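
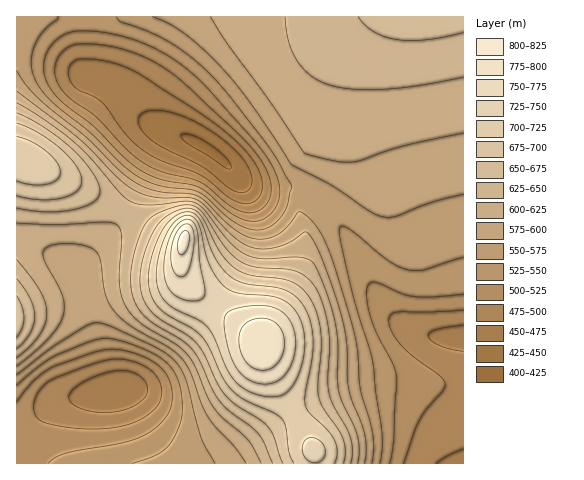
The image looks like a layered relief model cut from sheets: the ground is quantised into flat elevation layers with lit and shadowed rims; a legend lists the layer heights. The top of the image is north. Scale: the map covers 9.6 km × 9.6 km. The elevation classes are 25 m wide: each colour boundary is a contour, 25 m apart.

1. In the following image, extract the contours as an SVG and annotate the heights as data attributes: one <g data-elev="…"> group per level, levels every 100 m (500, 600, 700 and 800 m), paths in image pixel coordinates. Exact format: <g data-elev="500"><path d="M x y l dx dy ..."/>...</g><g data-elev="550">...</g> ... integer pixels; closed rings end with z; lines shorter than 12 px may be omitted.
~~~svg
<g data-elev="500"><path d="M404 463l15-42 8-13 16-17 2-7-5-8-27-19-14-14-9-15-1-7 1-5 2-3 6-1 65-2"/><path d="M78 428l-32-5-6-3-4-4-2-9 1-9 6-9 8-8 42-17 25-5 11 1 13 4 11 6 6 7 4 11 0 11-5 8-11 10-13 6-15 4-19 2z"/><path d="M246 213l-16-7-30-24-42-12-13-6-13-10-35-36-26-18-10-11-5-9-1-10 1-9 5-8 8-6 9-3 19 0 20 4 17 5 18 8 16 9 14 11 63 60 13 14 8 14 5 17-2 14-4 6-5 4-7 2z"/></g><g data-elev="600"><path d="M364 463l2-11-1-13-3-14-10-23-3-13-2-45-4-23-21-62-7-15-7-11-3-1-15 10-17 6-14 1-13-4-15-10-25-29-9-6-9-3-35 0-12-3-11-6-14-12-38-38-61-47"/><path d="M17 366l17-13 15-16 10-12 5-11 0-8-1-9-19-37-1-5 1-5 6-4 12-2 15 0 13 3 6 4 3 6 6 35 8 17 16 16 39 22 14 11 8 14 12 32 6 13 27 30 11 16"/><path d="M210 17l16 25 41 55 35 54 4 3 30 7 18 1 49-16 60-13"/></g><g data-elev="700"><path d="M334 463l3-11-3-13-7-10-18-17-4-8 0-11 7-32 1-19-2-20-7-16-9-10-10-6-11-3-29-3-14-7-9-8-7-11-12-33-5-8-8-5-10 1-8 5-7 7-6 11-5 14-6 27 1 11 3 10 5 7 7 7 29 17 9 8 7 11 14 30 11 14 11 8 28 13 9 6 4 8 3 26 5 10"/><path d="M17 181l15 4 15-1 10-4 2-4 1-4-4-11-10-10-15-10-14-5"/></g><g data-elev="800"><path d="M181 255l5-4 3-8 0-8-3-5-5 4-3 8 0 8z"/></g>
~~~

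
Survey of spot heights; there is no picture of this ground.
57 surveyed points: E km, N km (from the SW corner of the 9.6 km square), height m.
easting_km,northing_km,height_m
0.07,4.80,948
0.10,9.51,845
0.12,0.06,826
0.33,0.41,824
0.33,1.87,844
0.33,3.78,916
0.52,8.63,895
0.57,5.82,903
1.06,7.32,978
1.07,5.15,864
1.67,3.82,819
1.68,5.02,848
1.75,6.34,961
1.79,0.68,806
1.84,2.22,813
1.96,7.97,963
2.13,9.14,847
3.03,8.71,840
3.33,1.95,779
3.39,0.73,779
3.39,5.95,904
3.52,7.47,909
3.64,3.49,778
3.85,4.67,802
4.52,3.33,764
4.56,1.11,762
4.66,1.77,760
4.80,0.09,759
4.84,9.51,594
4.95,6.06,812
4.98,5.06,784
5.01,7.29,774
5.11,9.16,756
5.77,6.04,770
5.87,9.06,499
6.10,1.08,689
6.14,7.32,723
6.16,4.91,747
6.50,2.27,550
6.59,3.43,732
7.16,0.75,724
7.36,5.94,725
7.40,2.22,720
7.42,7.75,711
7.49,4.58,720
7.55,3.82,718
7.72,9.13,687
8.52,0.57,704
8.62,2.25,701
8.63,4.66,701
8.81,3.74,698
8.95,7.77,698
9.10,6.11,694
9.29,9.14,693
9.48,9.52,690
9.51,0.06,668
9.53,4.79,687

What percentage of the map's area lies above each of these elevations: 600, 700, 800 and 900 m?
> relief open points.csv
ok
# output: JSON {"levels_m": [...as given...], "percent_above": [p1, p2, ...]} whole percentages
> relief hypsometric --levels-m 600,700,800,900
{"levels_m": [600, 700, 800, 900], "percent_above": [96, 82, 35, 12]}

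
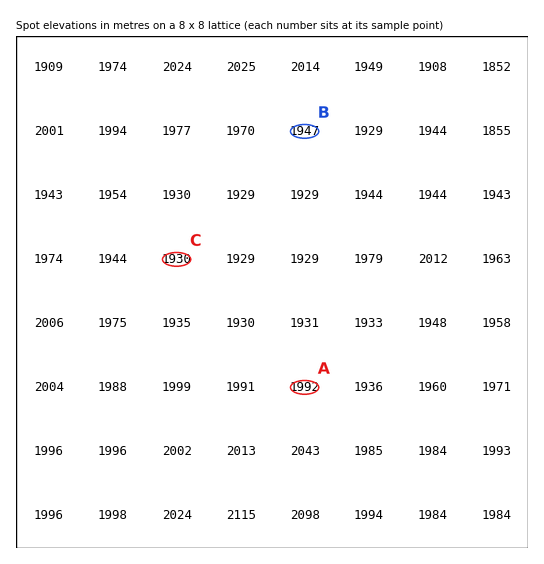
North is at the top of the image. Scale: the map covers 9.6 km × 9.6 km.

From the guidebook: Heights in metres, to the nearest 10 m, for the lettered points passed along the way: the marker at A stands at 1990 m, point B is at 1950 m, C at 1930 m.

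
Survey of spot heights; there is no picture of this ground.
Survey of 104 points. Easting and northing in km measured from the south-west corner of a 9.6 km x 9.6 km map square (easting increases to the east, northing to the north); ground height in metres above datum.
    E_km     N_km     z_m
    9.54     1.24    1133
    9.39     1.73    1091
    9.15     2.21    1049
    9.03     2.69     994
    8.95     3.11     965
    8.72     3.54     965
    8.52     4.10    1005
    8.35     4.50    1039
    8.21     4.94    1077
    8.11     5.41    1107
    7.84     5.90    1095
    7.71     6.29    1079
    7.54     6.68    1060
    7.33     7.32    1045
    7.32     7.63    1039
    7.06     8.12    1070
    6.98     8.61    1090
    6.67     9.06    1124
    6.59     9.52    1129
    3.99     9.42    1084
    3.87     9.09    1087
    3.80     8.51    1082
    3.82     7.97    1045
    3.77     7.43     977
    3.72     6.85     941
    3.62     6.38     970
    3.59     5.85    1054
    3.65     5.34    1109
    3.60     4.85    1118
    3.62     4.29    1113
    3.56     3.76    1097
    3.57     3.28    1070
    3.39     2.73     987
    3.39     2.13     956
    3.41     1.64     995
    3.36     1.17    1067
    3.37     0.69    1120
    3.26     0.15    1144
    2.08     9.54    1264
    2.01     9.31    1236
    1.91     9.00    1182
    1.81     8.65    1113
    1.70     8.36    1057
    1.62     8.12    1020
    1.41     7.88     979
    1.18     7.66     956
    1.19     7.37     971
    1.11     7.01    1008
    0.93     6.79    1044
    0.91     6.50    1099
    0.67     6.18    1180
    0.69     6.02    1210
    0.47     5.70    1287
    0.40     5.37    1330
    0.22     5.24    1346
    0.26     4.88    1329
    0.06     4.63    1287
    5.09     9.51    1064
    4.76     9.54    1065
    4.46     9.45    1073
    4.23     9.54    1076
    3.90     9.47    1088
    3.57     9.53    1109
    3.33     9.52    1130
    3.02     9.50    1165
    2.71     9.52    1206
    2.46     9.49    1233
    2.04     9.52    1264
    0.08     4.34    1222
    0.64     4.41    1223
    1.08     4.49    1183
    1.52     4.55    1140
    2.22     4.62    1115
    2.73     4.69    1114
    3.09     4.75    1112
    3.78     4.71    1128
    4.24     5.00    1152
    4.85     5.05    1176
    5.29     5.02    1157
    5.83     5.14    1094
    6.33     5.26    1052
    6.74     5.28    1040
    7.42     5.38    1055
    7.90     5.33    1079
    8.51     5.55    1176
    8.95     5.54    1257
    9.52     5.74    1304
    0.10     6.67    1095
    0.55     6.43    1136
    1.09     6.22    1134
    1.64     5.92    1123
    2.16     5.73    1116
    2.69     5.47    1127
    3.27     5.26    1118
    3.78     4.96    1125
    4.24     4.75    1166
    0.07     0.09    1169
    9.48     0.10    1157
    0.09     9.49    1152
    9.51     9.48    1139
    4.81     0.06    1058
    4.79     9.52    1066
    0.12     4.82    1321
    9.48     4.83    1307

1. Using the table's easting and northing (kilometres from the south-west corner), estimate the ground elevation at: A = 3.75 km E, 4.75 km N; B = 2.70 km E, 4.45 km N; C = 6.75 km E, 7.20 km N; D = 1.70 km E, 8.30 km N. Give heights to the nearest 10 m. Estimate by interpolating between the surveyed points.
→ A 1120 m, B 1090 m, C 1090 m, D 1050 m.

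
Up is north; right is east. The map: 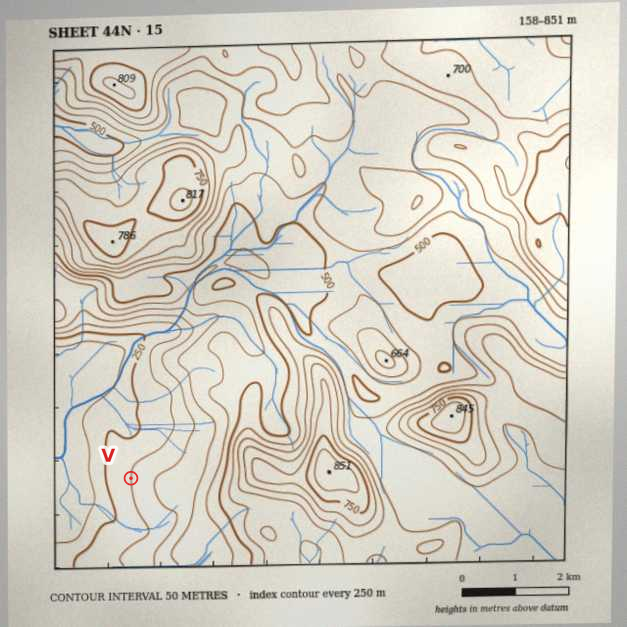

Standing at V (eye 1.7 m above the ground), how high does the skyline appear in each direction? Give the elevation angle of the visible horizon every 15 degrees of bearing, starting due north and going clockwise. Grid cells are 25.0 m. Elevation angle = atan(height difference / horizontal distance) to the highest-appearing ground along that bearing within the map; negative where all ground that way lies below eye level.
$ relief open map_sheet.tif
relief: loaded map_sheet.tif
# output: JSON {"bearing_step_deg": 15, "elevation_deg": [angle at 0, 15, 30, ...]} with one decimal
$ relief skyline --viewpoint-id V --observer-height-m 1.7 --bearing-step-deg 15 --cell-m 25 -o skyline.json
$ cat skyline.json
{"bearing_step_deg": 15, "elevation_deg": [5.7, 4.6, 2.9, 4.0, 5.2, 8.5, 9.8, 7.0, 5.4, 4.1, 3.6, 1.7, 0.3, -0.2, -0.8, -2.3, -4.3, -5.2, -5.4, -5.5, -4.6, -3.3, -2.0, 4.2]}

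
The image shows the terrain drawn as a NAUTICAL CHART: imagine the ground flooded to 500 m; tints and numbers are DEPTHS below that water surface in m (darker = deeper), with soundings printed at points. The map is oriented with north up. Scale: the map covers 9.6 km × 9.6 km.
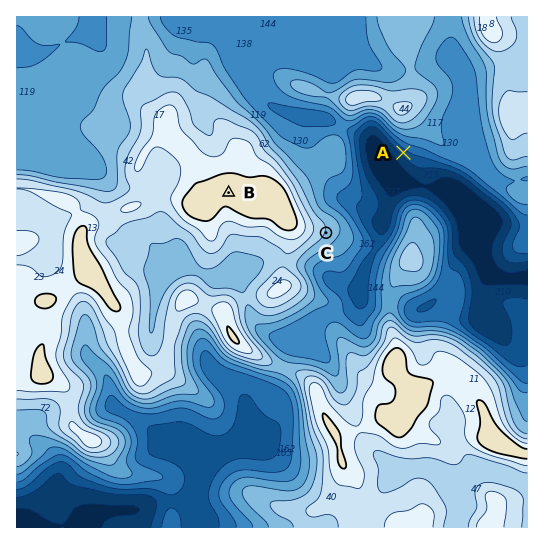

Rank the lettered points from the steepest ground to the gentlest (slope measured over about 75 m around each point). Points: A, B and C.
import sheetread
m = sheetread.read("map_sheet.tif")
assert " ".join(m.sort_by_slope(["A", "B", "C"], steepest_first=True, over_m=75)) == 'A C B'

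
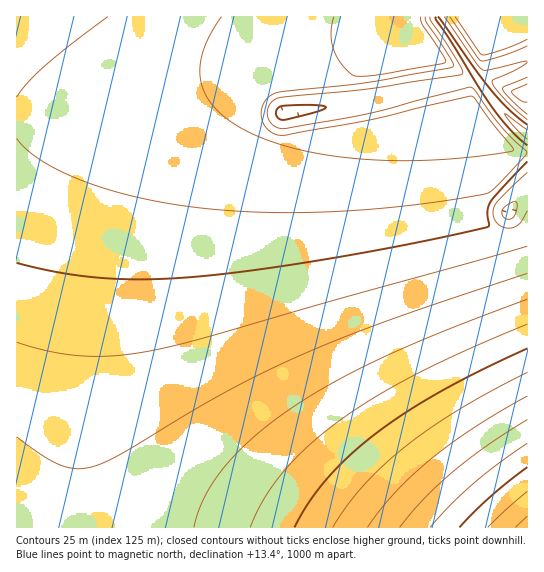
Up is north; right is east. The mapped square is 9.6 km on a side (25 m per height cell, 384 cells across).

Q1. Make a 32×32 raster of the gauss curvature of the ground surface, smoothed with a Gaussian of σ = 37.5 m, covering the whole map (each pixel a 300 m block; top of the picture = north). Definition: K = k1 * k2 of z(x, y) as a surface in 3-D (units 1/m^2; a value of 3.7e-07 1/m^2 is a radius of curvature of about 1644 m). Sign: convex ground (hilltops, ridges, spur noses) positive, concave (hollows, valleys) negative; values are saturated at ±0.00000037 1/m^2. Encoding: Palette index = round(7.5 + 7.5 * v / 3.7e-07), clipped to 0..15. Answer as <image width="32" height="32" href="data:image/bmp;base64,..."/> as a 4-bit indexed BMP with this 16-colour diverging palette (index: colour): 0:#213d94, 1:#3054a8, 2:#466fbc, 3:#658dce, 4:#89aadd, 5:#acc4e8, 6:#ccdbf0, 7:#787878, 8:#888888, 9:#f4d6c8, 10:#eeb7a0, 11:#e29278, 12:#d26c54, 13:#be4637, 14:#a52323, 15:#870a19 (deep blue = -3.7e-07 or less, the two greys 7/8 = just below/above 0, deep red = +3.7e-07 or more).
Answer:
<image width="32" height="32" href="data:image/bmp;base64,Qk12AgAAAAAAAHYAAAAoAAAAIAAAACAAAAABAAQAAAAAAAACAAATCwAAEwsAABAAAAAAAAAAlD0hAKhUMAC8b0YAzo1lAN2qiQDoxKwA8NvMAHh4eACIiIgAyNb0AKC37gB4kuIAVGzSADdGvgAjI6UAGQqHAHd3d3d3d3d3d3d3d3d3d3d3d3d3d3d3d3d3d3d3d3d3d3d3d3d3d3d3d3d3d3d3d3d3d3d3d3d3d3d3d3d3d3d3d3d3d3d3d3d3d3d3d3d3d3d3d3d3d3d3d3d3d3d3d3d3d3d3d3d3d3d3d3d3d3d3d3d3d3d3d3d3d3d3d3d3d3d3d3d3d3d3d3d3d3d3d3d3d3d3d3d3d3d3d3d3d3d3d3d3d3d3d3d3d3d3d3d3d3d3d3d3d3d3d3d3d3d3d3d3d3d3d3d3d3d3d3d3d3d3d3d3d3d3d3d3d3d3d3d3iIiHd3d3d3d3d3d3d3d3d4iIiHd3d3d3d3d3d3d3d3eIiIiHd3d3d3d3d3d3d3d3iIiIh3d3d3d3d3d3d3d3iIiIiId3d3d3d3d3d3d3dkSIiIh3d3d3d3d3d3d3d4X5iIiHd3d3d3d3d3d3d3iGl4iHd3d3d3d3d3d3d3iIh3iHd3d3d3d3d3d3d3iIiIh4d3d3d3d3d3d3d3eIiIiIfnd3d3d3d3d2R4d3iIiIh3h3d3d3d3d3hfh3h3eIiIeHd3d3d3d3d4XYh3iIeIjoeXd3d3d3d3d2V4eHd4d3FYt3d3d3d3d3d3iIiIh4c1J4d3d3d3d3d3d4iIiIiPeMd3d3d3d3d3d3eIiIiIiHiIh3d3d3d3d3d3iIiIhz94iI"/>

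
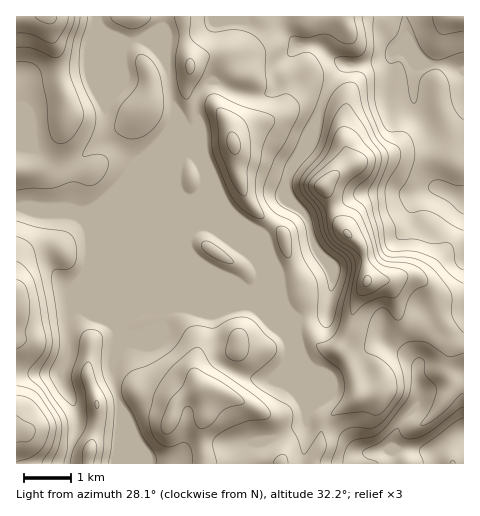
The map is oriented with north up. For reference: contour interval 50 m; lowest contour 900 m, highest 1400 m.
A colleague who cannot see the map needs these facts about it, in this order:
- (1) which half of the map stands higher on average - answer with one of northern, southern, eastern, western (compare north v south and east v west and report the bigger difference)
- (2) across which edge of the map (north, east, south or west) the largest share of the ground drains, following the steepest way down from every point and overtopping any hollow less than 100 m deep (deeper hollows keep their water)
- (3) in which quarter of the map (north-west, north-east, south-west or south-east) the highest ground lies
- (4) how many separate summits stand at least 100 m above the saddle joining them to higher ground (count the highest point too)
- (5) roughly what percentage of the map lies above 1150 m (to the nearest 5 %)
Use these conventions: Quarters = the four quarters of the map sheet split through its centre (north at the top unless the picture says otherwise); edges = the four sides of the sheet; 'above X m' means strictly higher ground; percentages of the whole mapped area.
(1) On average the western half of the map is the higher ground.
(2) Most of the ground drains across the eastern edge.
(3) The highest ground is in the south-west quarter.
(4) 5 summits rise at least 100 m above their surroundings.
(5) Roughly 35 % of the ground is higher than 1150 m.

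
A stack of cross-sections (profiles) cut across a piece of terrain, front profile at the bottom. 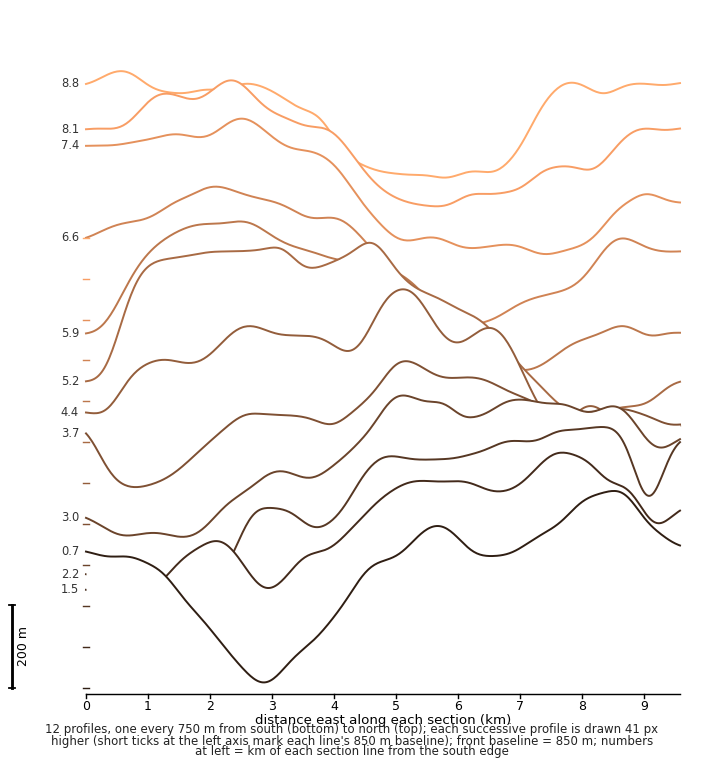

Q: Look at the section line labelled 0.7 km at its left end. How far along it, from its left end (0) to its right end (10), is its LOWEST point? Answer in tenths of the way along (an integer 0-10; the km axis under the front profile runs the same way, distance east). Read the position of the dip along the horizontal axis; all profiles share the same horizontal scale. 3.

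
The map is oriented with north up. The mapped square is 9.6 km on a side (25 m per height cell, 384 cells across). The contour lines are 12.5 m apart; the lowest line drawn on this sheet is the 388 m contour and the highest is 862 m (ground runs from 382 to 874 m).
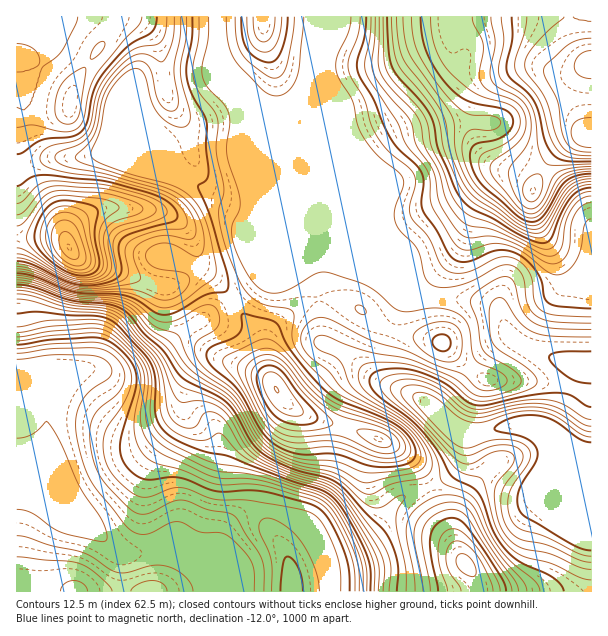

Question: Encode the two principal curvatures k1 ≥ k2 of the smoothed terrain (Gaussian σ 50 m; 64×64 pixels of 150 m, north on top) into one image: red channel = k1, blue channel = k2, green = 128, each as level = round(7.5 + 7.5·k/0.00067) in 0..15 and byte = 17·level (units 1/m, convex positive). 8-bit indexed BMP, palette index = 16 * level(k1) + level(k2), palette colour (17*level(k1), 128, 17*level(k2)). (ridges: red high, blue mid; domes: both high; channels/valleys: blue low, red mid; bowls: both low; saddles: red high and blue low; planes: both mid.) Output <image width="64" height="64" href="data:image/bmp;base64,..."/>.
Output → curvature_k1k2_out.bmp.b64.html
<image width="64" height="64" href="data:image/bmp;base64,Qk02FAAAAAAAADYEAAAoAAAAQAAAAEAAAAABAAgAAAAAAAAQAAATCwAAEwsAAAABAAAAAAAAAIAAABGAAAAigAAAM4AAAESAAABVgAAAZoAAAHeAAACIgAAAmYAAAKqAAAC7gAAAzIAAAN2AAADugAAA/4AAAACAEQARgBEAIoARADOAEQBEgBEAVYARAGaAEQB3gBEAiIARAJmAEQCqgBEAu4ARAMyAEQDdgBEA7oARAP+AEQAAgCIAEYAiACKAIgAzgCIARIAiAFWAIgBmgCIAd4AiAIiAIgCZgCIAqoAiALuAIgDMgCIA3YAiAO6AIgD/gCIAAIAzABGAMwAigDMAM4AzAESAMwBVgDMAZoAzAHeAMwCIgDMAmYAzAKqAMwC7gDMAzIAzAN2AMwDugDMA/4AzAACARAARgEQAIoBEADOARABEgEQAVYBEAGaARAB3gEQAiIBEAJmARACqgEQAu4BEAMyARADdgEQA7oBEAP+ARAAAgFUAEYBVACKAVQAzgFUARIBVAFWAVQBmgFUAd4BVAIiAVQCZgFUAqoBVALuAVQDMgFUA3YBVAO6AVQD/gFUAAIBmABGAZgAigGYAM4BmAESAZgBVgGYAZoBmAHeAZgCIgGYAmYBmAKqAZgC7gGYAzIBmAN2AZgDugGYA/4BmAACAdwARgHcAIoB3ADOAdwBEgHcAVYB3AGaAdwB3gHcAiIB3AJmAdwCqgHcAu4B3AMyAdwDdgHcA7oB3AP+AdwAAgIgAEYCIACKAiAAzgIgARICIAFWAiABmgIgAd4CIAIiAiACZgIgAqoCIALuAiADMgIgA3YCIAO6AiAD/gIgAAICZABGAmQAigJkAM4CZAESAmQBVgJkAZoCZAHeAmQCIgJkAmYCZAKqAmQC7gJkAzICZAN2AmQDugJkA/4CZAACAqgARgKoAIoCqADOAqgBEgKoAVYCqAGaAqgB3gKoAiICqAJmAqgCqgKoAu4CqAMyAqgDdgKoA7oCqAP+AqgAAgLsAEYC7ACKAuwAzgLsARIC7AFWAuwBmgLsAd4C7AIiAuwCZgLsAqoC7ALuAuwDMgLsA3YC7AO6AuwD/gLsAAIDMABGAzAAigMwAM4DMAESAzABVgMwAZoDMAHeAzACIgMwAmYDMAKqAzAC7gMwAzIDMAN2AzADugMwA/4DMAACA3QARgN0AIoDdADOA3QBEgN0AVYDdAGaA3QB3gN0AiIDdAJmA3QCqgN0Au4DdAMyA3QDdgN0A7oDdAP+A3QAAgO4AEYDuACKA7gAzgO4ARIDuAFWA7gBmgO4Ad4DuAIiA7gCZgO4AqoDuALuA7gDMgO4A3YDuAO6A7gD/gO4AAID/ABGA/wAigP8AM4D/AESA/wBVgP8AZoD/AHeA/wCIgP8AmYD/AKqA/wC7gP8AzID/AN2A/wDugP8A/4D/AIiHh4eHmJiZqKempre4qamomJeXh4aHd4eFhIaYuLiYh4WGdXJzhpi4qJiHdnaGlZWElbfJysfGtaanl5eXp6eIh4eHl5iYmJiXlpaXmJiYmJeHh4eHh3d3dXV2l7i4mIeFh3Vyc3aWt6eXhnZ3h5eXl7fX2Li3paWml5eYp6emiIeHl5eYmJiIh3Z2dnaHh4eHhoaGh4d3d3Vldpe3uJiHhYd0cmN1laWWhoZ3h4iYqbnZ6NenlZSVlpeYmKempoiIh4eXmJiIh4Z1dXWFhYaGhoaHh4d3d3Z0Znamt7iYhoV3c3JjdaWllnd3h4eYqbra6em4loSEhYaYmKinlpWIh4eHh4eHh4aFdXV2hoaGhoeHh4eHd3Z1dXaGp7eoh4SHd3FydIa2tpaHh4iXl6jI2enIl3Z0dHWHmJiYl3Vjh4eHh3d3hoaGhYWGhoeGhnZ3d4eHh3Z2hoaHp7e4mIaGh3RxcnWmx7eWhpeYmKe3yNjXt4dlY2R1h5eXhnFwcoeHh3d2dnZ2hoaGhoeXh4d2d3eHh4d3doaXqLiomIaFh3dxcXKGt9e3lpaXmKioqLjHx6Z2ZWNkZoaWhHBzd3eHh4d3dnZ2dnZ2hoeXl5eHdnZ3h4eHd3aGl6iol4aFh3dzcHF0l9fXt5WVlqeoqKm4yMemdmVkZHaWhHF2d3d3h4eHhnZ3d3Z2dnaHl5eXh3d2dneGhnZ2hpaXloaGdnVzYWFidbfn16aVlZaXmJipucm4p4ZlZGV2hXR3d3d3d4eHhoZ3d4eFhnZ3h5eXl4d3dnZ2hoaGhoWFhYWEc4FxYVFBVJbX99emhYSFhZaXmKi4uKaVdWVldXV3d3d3h3eGhoeHd4eFhoaHh4eXmJiHd3ZmdoaWloWFdHRzcnGBgGFCQ3S15+e3lnV0dISElZanp7a1pYVldWN3d3eHd3eHh4eHd3eGhYaHh4iImJiYl4d2dXWGlpaGdXVzcnFxgYJzZIOk1efXp4Z1dHODk5OklZaltKSVhXVydneHh4d3h4eHh3d3hYaGh4iIiIiImJeGhnV2hpeXl4Z1dHJyg5SWl6bE1NbHp5aEdHSEk6O0pJV2laS1tpaGcnJ3h4eHh3eHh3d3d3WGh4eImIiIiJeXhoV1doeYmJeWlJOThIaoydjn1cW2l5aUlIWFpbXFxbWVhZW1x8i4qIeAhYeHh4eHh4d3d3Z2hoeIiJiIiIeWlpWFhoeYqKimpaOzpKe52enox7aWdoaFlaaoyNf39ta1pJOUttjq6tnItYGHd4eHh4aGd3Z2hoaHiJiIiIeGlpWVhoeXp6inlaOytLe52dnIqJd2dnZ2h6jK6vn49/fGpZODhJe5yurp6NeRh3eHh4WHh4d3hoaHh4iYiIeGlpWVlpeYp7enlpOSorW5ytm5qId2doaWp8j5+vv6+fjGpYRyUWKElaeouLezg4eHhJCgiIiHhoaGh4eXmIiHlpWVpqipuLi3l4RxgZOnucm5qJiIl6bG1vf3+Pr7++q3lYNwcHRzgJCQgoKQgod3coCkx5iYh4aGhoeHl5eHhpWVpqepurm4mHZyYHGFqMnJuampyOf29vb39/j52rqolYJwcIKAkJCQgHBgc3VzcHCFuNqIiIeHhoeHh5eHh4WUlaa4urm5mIZzYWFjhqjJybnJ6fj39vbm18e3p5eVk4GAcIGAorS0koFwYGBgYGKFp8jKh4eHd4aHh4eHh4aFhJWnuMm4p5WDclFSdJa4yNnZ6Pj417amlpaWlZSDgYBwcHBwg6bIyKeGdXV0dYWlxtfIuYeHh4eGh4eHh4eGdXSElrfHxqWDgnJjdJSmuNnp+Pfnt4Z1ZXSEk4KBgIBwcGBgY4apytrZyMfHxtbW1tbHt5h3d3d3h4aHh4eHdnRjZIWmxsalk4OFhqW0tcjp+fjnpnZ0c3ODg4KCgXBwcGBhZHWWt8na6vn49/f25ta3p5eIh4d3d3d2hoeHd3ZkU1N0pcbGpZWWp7fGxdXY+vv6uIZ0dISFhYWDgoKCcnJzdXamtcbHydnp6OjXx7enl4eHd4SEdXZ2dnWFdnVkY1JTY5S1tqent8jY1tXV5/r72piFdISVlpaFhISEhIWFhZanx9bFxre4uainl5aGh3d3d3eDg3Nzc3R0dHRkY1FRUnOkpaeYuMjY2MfFtcfY6MiWdHOEhpaVlZSVlpaWpra3ycjHxrWlloeHhoWFhnZ2d3eHk4Nzc3Nzg3NjU1JhYnSUtLW3uMjIyLinlpWVtsW1lHNjZHWFhYWVlpent7bGyMnKyKeVhXV2dYWFhYV1dnZ2hpaGdXV1hYV1ZVRjc4WXt8bFtba3p5iIh3Z1haS0tINjVGR1hYWGh5iop7e2t8jJuqqYh3Z1ZnV1hYWFhXV1hYW6qJeWh4eHd3V0c4OWqcnYxrWllYaHhoZ1dYWVpaWVdGRldnaHh4iYp6enp6e3qaq5qId2dmZ1dYWFhYWFhYWF2djHtqeXh4d1ZHN0lrjJyLaklIR1dYWGhoaXl5inpoZ1dnaHh4iYp6eXl5eXl5iYqKiXhnZ1dYWVlZaGh4eHh7i3tqWVlZSDY0NTY4Smx8e3lYRzY2V2h5enp5eYp6emlpaGl5eYqKiXh4aHhoaGl5eXl4aGdYSFlqeomJiYqKh1hIOBkJCQgHBRUXKStMbIuKeGdGNkdZenp5eHh5enp5eWl5eXqKiYh4d2dnaGhYWFlYaGdnWEhaepurm4uLi4YGBwgJCgoKGCgpKiw9XGybq5qZeFdJW2t6eGdnaGl5eXl5eXl5iYmId1dnd3hoaFhYWFhXZ1dIWXqaqpqKenqFBQYHCRs8bHx9Xj8/T15sjJycm3ppWmtqaHdmR0dYaHh4iHl5eYiIaFh3d3h4aGhoWFhYZ2dXR1hpioqJiHh4dTUnOEpsrs+/n39fT05da3uLi4t6ent7eWdnN2d3d2hoeIiIeHhoWFh4d3h4aHlpaWloaGdnV0ZHWVpaWWhod3k6O0xuj7/fz69/X01bWWhoaGlpaXqLinhnN1d3d3d3aGh4eGdnaHh4eHd3eGhpeXl5eXh3d2ZFRkhKS1pYWFd+Pj5Pb5+/z8+vjGpYV1ZXR1hoaGp7i3h3Vzd3d3d3d3h4aGh3d3h4d3h3d3dYaGl6eomId3ZlRUZJS1xraVhXbz8/X3+fv7+smXhXRkZFR2d3Z0lbfHl3ZydXd3h4d3d4eHh4eHh4eHd3d3d3V2hpenqKiXhnVjU2SV1te3lYWF4+PV2Or6+ciWdGJiYmNjYWJyhbbXt4d0cnd3h4eHh4eHh4eHh4eHd3eHh3V2dnaHl6enl4WEc3N1xfbmtpWFhcPDtrna6di3lIJycnN0dGRkhbbX16d1dHR3d4eHh4eHh4eHh4d3d4eHh4WGd3Z2h5enp5aEg4OEpuX15aWEhIWio6a62tnItqSTg4SGh4eGlbbn6MiGhHR1d4eHh4eHh4eHh4eHh4d3h4aGh4d2dneXp6aFg4KTptj39cOCY3R1gpSXucrKyMbFtLW2x9jY1+f3+NiXhIN1doaHh4eHh4eHh4eHd3eHh4eFl5eXhoaHl5eVhHODlanq+fe0cmFjZXKElrjJubjG1tbn9/j4+fj4+NinlIOFh4eGh4eHh4eHh4eHh4eHh4eHhZaXp5aWh5eWlZSEhabJ7Pz6p3NRUVNjdJa3yKmot8fY+Pj4+Pn56Mimk5KEh5eWhYeHh4eHh4eHd4d3h4eHh4aFh5amppeWlqWWlqbG2Oz8+8h1UkEydISltreYl6e4ydnYx7i4p6akkpGDhpiXhYaHh4eHh4d3d4eHh4eHh3d3dHZ2hpaWlpamqKjHxsfK+/n3pGIyInWUpLWml4eHl6iol4Z1g4CAgIGDlqeol4SHh4eHh4eHd4d3d4eHh4d3d3RlZWV1hZaXmKm5yLe2qMj39dKRUkOGlaSklIR0hJWVhIJwcHCAgoWFlqi4l4Z0h4eHh4d3d3eHh4eHh4eHh3VjZFRkZXaHmKm5ybiol5enxePiwpNklpWTgnFxcYGRgXBwcXV3d3eGhqi4p4d0dXeHh4d3h4eHd4eHh4eHh4SDdXVlZXaHl6jIyLi4qJiHhqTD4+TFppaVhHJxcICQgFB0d3d3h3d3hZioqJd3c3Z3h4d3d4eHh4eHh4eHh4SEhoaWlpaWp6e4yMi3p6enp5WUpNXn6OiXl4WEg4OjspFwd3eHd3d3d3WXp6eXdnN3d4d3d4eHd4eHh4eHh4WEh5eXp6ampqeoyMe3loaWpqallJW32fr6mJempaanuMe0gIaHd3d3d3SGlqenl3d0doeHh3eHh4eHh4eHh4aEhoeXl5aWhoeXp7e3lnVlZYWVpKWXqMna2piXprbHytvat5CDh4d3h4SEpqanmJiHhIaHd4d3d4eHh4eHh4eFhoeIh4d2ZWZ2lra2pYR0U1RkdJWWmLi4uKmHl5amuMrr6qiAgHd3h4aBp7e3p6iYl5WFd4d3h4eHh4eHh4eHhIaHh4d2ZWVlhpampZSEc1NSQ1R1l7e3p5eHd4eGhpi56emocXB3d4eBpcjIx6aXl5eEhneHh4eHh4eHh4d3d3R2hoaGhXVmdoaWpqaVhHRkU1Nkhaa3t5aGhnd3hoaIuOjntmNgd3eGgLjp2LeWhoaFhId3h4eFhoeHh4eHd3Z0dXaGhoZ2doeHl5eXl5aWhmVkdJW2t6eXhoZ3d4aGh6jY58Z1YHJ3dILJ6dinhnV0dIeHh4aFlpaFh4eHh4d0dXV2hoeHh4eHh5iomJent6eWhZWmt7eXh4aGd3eGhoeYyOfWpWRgc2J0x/jHhmVkc3d3d3aElqenloWHh4eFhIaGh4eYiIeHh4ioqKinprfHt6ent7eoiIeHh4eHh4aGh6fX5saWY1BBhMbnxoZlY3V3h4aDhZenqJeEh4eHhJaWp6enmJiIh4eYuKiXlpamt7e4uLiomJeXl5iIh4eGhnaHt9fnx4VycYPG1raGZXN1d4eDhZamtqeHhIaHh4SWpqenp6eomIeXqLioh4aFhpeoqampmIeXl6ipiIiHh3Z2d5e32Ni2hIKUtse3h3ZzdIeElJant8amhoR2d4eElpaWlpanqJiXmKiomId2dXWGiJipmIiHh5eoqYiIh3d3d3eImMjYx6WUlba3qIiGhIOHg5WnydnHpoV0doeHhYWGhYWWp6iYl5ioqJd3dnV1doaXl5eHh4eXmJmHh4d3d3aHh4iouMe2pqanuKiYloWDhoKVqMrqyZeFg3V3d3ZzdXV1hqeomIiYqKiIh3Z2dXaGlpeXh4eHhoeHh4d3d3d3h4eHh5enp6eoqKiomIaFg4WChZjJ6cmYhoSEh3d3dHR0dYeouJiImKiYiIeGhoaGh5eXh4eHh4aGhnd3d3d3d3d3hoaHl5iYmJiYmIh2dXOFgoWYyOjImIaEhIeHd3VzdHWHqLiYiJiomIiHhpaWl5iYl4eGhoaGhXU="/>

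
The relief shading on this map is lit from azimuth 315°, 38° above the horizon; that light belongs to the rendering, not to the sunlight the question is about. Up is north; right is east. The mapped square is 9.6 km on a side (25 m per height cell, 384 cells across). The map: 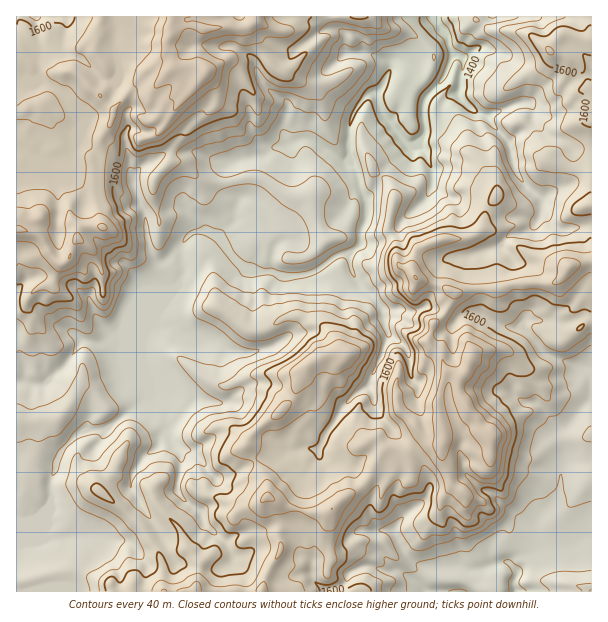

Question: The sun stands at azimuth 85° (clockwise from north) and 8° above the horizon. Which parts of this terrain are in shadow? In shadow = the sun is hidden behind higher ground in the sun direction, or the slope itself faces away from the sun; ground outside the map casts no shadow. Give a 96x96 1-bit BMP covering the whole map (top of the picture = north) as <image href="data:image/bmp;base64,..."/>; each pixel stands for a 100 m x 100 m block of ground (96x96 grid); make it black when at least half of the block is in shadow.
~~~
<image width="96" height="96" href="data:image/bmp;base64,Qk2+BAAAAAAAAD4AAAAoAAAAYAAAAGAAAAABAAEAAAAAAIAEAAATCwAAEwsAAAIAAAAAAAAA////AAAAAAAA/wcAA4AAAAAwGAAA/2cYA4AhAAAAOAAAH2AYB4BwAAAAGAAAB2MAD8BgAAAAGAAAAcMMD8AAAAAAAAAAAc4ID+AAAAAAAAAAAN4AB/AAAAAAAAAAAPwwG/AAAMAAAAAAAfwgGfAAAeAAAAAAA/ggYeAgAcAAAAAAA/AB8OBgA8BgAAAAA+GD8YBgAeDgAAAAB8MH84AgAfzgAAAAD4cH/4AAEf3mAAAB/g4P/wAwGP7gAAAH/B4e/4A4GH7AAAAH+Dw8f4AYAT8BgAAH8Dw4f4AAAR8BAAAH4Bg4f4AAAB8MAAADwBgY/gAAQB88AAADwAwf9wAAYB44AAADxwQ/wAAAYD48AAABz4B/4AAAEDw+AAAAz4D/+AAAADwmAAAAR8D/+AAYAHgOAAAAA8D//AAYAfA8AAAAA8D+fgAMA+YwAAAAAcB+BwAMB8wAAAAAAAA/H4AGH5wAAAAAAAAP/+ADPxxgAAAAAAAH/+AD/zxgAAAAAAAD//AD/nzAAAAAAAAD//AB/nzAAQAAAAAHv/wA/nyAAAAAAAAPH/wA/n6AAAAAAAAeP/wAfn4AAAAAQAA8f/wAP34AAAAAwAAwf/4AP35gAAAA4ABgP/8AH/7gAAAAYAAAH/+AD/zgAAAAAAAAB//AD/jgAcAAAAAAPH/AD/DgA4DAAAAB/B/4D/DgAwDAAAAD/AfwH/hgBADAYAAD8AOAH/hAAADAQAAP4AAAH/gAAACARAA/gAAAH/4AAACADgB/AAAAf/8AAADAHgA/AAAH/94CAMDAHAAfgAAf/84AAcDgHAAPgAD//8YAAAAgLAAHAAH//+AAAAAEJAADAAH//8AAAMA+BAAAAAH//8AAB+A+BAAAABB//wAAB+A8ACAAADAf/kAAEOA5gAAAABAP/sAAMAA5gAIAAAAD/8AAYAAzwAMAAAAA/8AAAAADxAcAAAAA/cAAAAADxAcAAAAA/IwAAAADgAcAAAAA/BwAAOADgAYAAAAA/B8IAfABiAYAAAAA/B84A/gBAA4AAAAA/g94AfwAAA4AAAAA/g/wAfwAAB4AAAAA/g/yAH4AAB4AAAAAfA/ABh4AAD4AAAAA7A/gDgYAAB4AAAAB4A/wHAAAAA8AAAAD4B/gPAAAAAOAAAAD4D/gPgAAABAAAAADwH/gfgAAADAAAAADwH/AfAAAAHAAAAADwH/AeAAADHAAAAARgD3AeAAADH8AAAABgdzA4AAADnwAAQABg5wBwfAAD3gAAQAhgxwDwfAADzIAAQAgx5wD4fAABjwAAQAATBwcJ8wADBwAAQYADBx+D/AAGBwAAgYADAz+D/AAcFwAABAADAb+B9gAYGQAAHAABgP+A8AAAHAAAPAABgH8AGAAAHgAAeAAAgH8AaAABDgAAcAAAAH//4AACAYAAcAAAAH//4AAEA8AAYAAAAH//4AAQA+AAAAAAAH//wAAAB+ADAADIAH//gAAAB+AAAAAQAP//AAIOB+AAAAAwAfPwMAYeA+AAAADgAfgAcAYfA/AAgAAAAfwAQA="/>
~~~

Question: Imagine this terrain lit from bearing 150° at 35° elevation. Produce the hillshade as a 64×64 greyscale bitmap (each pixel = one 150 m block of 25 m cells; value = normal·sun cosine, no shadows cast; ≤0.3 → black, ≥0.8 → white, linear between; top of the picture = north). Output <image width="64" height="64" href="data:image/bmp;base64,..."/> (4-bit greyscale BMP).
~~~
<image width="64" height="64" href="data:image/bmp;base64,Qk12CAAAAAAAAHYAAAAoAAAAQAAAAEAAAAABAAQAAAAAAAAIAAATCwAAEwsAABAAAAAAAAAAAAAAABEREQAiIiIAMzMzAERERABVVVUAZmZmAHd3dwCIiIgAmZmZAKqqqgC7u7sAzMzMAN3d3QDu7u4A////AImZmZhjVWdSERRmMzMmmHeL6zJWm6mru7uHeKqIh3ZWd4iZh1I0VlNDEmdURCWpiInMgzVomqmZmYd3qXd2ZVVmZ3iHYgM1ZWdUaYdmQ5uZmJ3aZ4iqqYiImHeJd3ZmZXdmZ3d1M0RneId5qIdSa6moi926q6q7uqmamZmIh3d3h3d3d3dkVnd3iGaImXVJqamamruqms3cu6qqupiIiIiIh3d3iHdnh3d3ZWiJl2iqmayoiZiZrN7d3KmZmYiYiIiIiIiIiJiHiHdmeqmYeJmZveqZiIiKzt7/25mZiZmYiIiImaqpmHiId2eJu7qZqqmt/szchWi93P/+uZmImZmZmIiaq7qHeIdmdWeKvMupiJzv3O7HRZvM3v/bqYiJmZqoiJq7uXZ4dminVVaKupdTSN7bzuyEWrvNvOyqmImqmamIiaqXZ3iGeZhURDaYdUMTjNut7+g4qamc3LqpiJqZqXd3eIl2aLlndjRENGZ3dTI2q5y961WXe97cuqmIiYmZZVRVi5Q1mlNWdVVUV4h3ZERqqqq7h5ic/+26mYh4iZp0RDR7xSNYUkaZhmVniId2ZleZmaqZqZrO3LqpmHeImoVVM0nKQkZkRXqqh3iIh3iJdpmZmpqqh63cqqqYiIibpkdjJr2VRXZkRoupmIiIeImoiIiZirqIne25mqmZmZrKVXUSi7hmeJYzSKqpmalmd4iGZ5h5uoic7cqZmZmZms2mdzFHiYZViGQii7uqqoVmZXZnh3iqiHm8y6mHd5mZrNqakyV4h0IkVCAozcqrtUZkSId2eJmXVXrMqphmh3eKy5rJVXiIYxEREAJ7y6vJNWU2l1V4iZdUeKu7uXZ3ZmerqZmHiIh2REMzECe7qsxzZkSHVGiIhlZ4mbu7l3dlVoqoeIiIiIiImXVCE4u6zdZFRHhjWIiId4mqqqqpd3ZWeZiIiIiIiZmap2VEerq9/oQjd2I4iau6qquqmZmJmGVpmIiIiIiJiGZ4dlZpu6zv5wF3hCeJ3uy6q6qZiZqqlViZmIiIiIh2VEMzIjarq9/7EGd4VmfO7bqpmqmZmqu5VomYiIiIdlZlMgAAAFmqzv9QNUd2VZzdy5h5u6maqrt1eJiIiHdmZnd3ZBAAA2d636AFR4dUaau5h4rN25qqqpeJiIiHd3d3iavMlRAAI0RqshQ2dlNFVmZ4mb3tirqZqqqYiIh4iJmZqrzchSASIzWGMgOHUiMzRWiHec6Juru8u6mIiIiJqqqYeKy5ZTIkZnZCAHtyJFeIeHd3i6q83dy92oiIiIirqYdlZ5hkQyNohjQwKshnmsuoiImJm73u3M78mIiIdWiYdlVDRDIzMkeZiqMn3rq8zMqaqqppzN27rP2oiIh0NXZlVTIiIjRTRomr/Xe+3LvN3LvLmlWay62q3rmIiHY0ZVVFVDNEVnZndWjelmiZiavMu82pp2i+3czuypmZh0RWZlV3ZmZ3h4h3ZZuERFVVVniIvcq7mL/8y7zcqZmIZWd4d4q7qHiIhlV3d2RWZVVDNFV73JqpjOzbu926mIiHeImZmbvMl3ZUIkRomHd2ZmZmVEaamZlmvdz/7au5iIiIiZmHeJzslzMAAmvLuqh2Z3UyEjW6mGWLvv/bq8uHeIiImZd3eM3aVSABJ6zMzLllQyIBNMupdWms7rqZvKh4iIiImIh3eat1ZRAAJXebzJZDMzNEmZqGVomZu5irupmZiIiIiIh2eoJIYAAAM0eZmZdUeId2ioZURWaamJqqqqmIiIiIiZh5lCi2IAEzRYmpqWVpu0RYhmZViIiqqZqrqpiIiZmZqoiVJstyESRFi7qZdTWKRUZ2eHiaqZu7qqqqmIiZiImqmIc1nLYyRVV6uXiGQjVmZnZ4iauYi9y6qqqqmYh3eJmYiFRoqUNXZmiXaalkNId3iHiJvKdZ3bqpmJmZh2VniIeJdERoU0VmZ3aKu6hliIiIiIm8uEa9y5h3Z3d3ZlZ3d3iGVVZkNFZndnm7qYaIiIiIib3LhXq6mZh2Znd3ZniGZ4d2VXVWZmd3V5mYd4iImIeJvM7riaq7u6mId3d3iZdmiHZVZVZlV4dFeIh3iYiZh3m7rP/rzd3dzLqYh4ibl2d4eHVVRFVWhkRWeIiJmZiIeMyGvv/e7d3czbmZmauWZ3eKtlVEVVWoVVaJqomZmYhmvaaK39zu3eze2qqqq6Zod5q4VlRFRYmGVniamZmZmHacp4mu/M7t3M3cqqqrt2h5iZhmZTVUNnZmVniImZiZmHu2eIvuu9zMvNyqu7zaWImZp2dlaKlUVmd3Z3d4iJmZaLiIiL7bu7u6vbu7vN2XiJm4R2V4rdqIeHiHd2eJmYd2iHmIi+27u6nN3Lu97uuGiL1VhVZ5vcqHh4iIiJqYd4dXd5mIzturis3suZrO/qZ4ncWGNFV5u6iId5mHeId5mGZ3iZeLzLqaqry6dozdyHiJ6mYjRVV5qpqYmYZVZ4mYdVd4h2aLurmIi8ymNpu5eIjNdjNERFabuqmYh2VomIh2RXh2VFebuZmIvdt2eruZiJuYU0VmZ4qpmoiIdmiJmIdVeZiJmKzKq7mL3bu83bqYeKu5eJiHZ5iZeHiHVnmYh2Rqur3tzdy8zKiszO7+25dniruqmHY0eIhmVnZUaZiIZFiamruqzKmby6zc3eyphmhnqWVDIiFGZnVEVlRYmIh0R5mHd2a8hWiszN7u2Xd3aHaaQAAAERNV"/>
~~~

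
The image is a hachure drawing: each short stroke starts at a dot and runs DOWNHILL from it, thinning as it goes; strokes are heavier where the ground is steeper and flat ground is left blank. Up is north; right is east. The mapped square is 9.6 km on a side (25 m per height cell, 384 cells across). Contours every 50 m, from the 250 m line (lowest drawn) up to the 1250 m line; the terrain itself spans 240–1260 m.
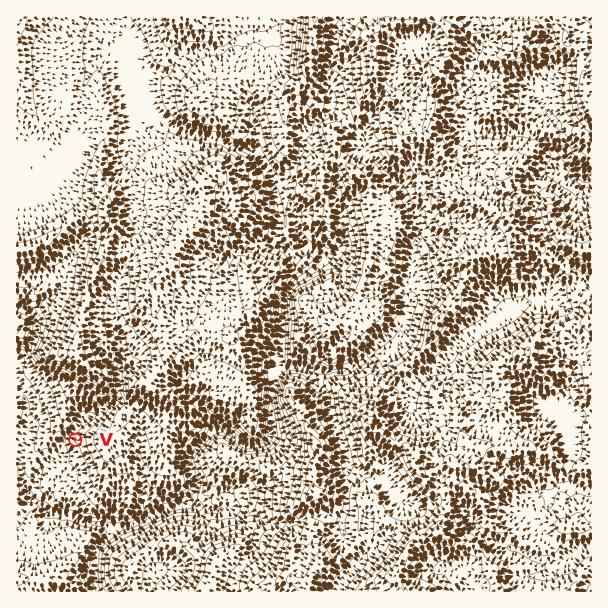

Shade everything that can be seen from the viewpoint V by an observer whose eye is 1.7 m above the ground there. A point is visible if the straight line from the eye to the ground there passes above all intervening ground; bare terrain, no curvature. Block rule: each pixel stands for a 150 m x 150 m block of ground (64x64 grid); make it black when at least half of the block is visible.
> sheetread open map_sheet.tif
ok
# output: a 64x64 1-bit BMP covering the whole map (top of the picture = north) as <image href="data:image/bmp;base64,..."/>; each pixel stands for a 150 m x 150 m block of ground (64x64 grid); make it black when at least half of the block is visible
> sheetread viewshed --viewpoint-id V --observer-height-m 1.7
<image width="64" height="64" href="data:image/bmp;base64,Qk0+AgAAAAAAAD4AAAAoAAAAQAAAAEAAAAABAAEAAAAAAAACAAATCwAAEwsAAAIAAAAAAAAA////AAAAAAAAAAAAAAAAAOAgAAAAAAAA+DgAAAAAAAD+OAAAAAAAAP4AAAAAAAAA/wAAAAAAAAD/AAAAAAAAAPwAAAAAAAAA4AAAAAAAAADAAAAAAAAAAIAAAAAAAAAAnAAAAAAAAABfAAAAAAAAAH6AAAAAAAAAPoAAAAAAAAA5AAAAAAAAABmAAAAAAAAADYAAAAAAAAAEAAAAAAAAAAYAAAAAAAAABwAAAAAAAAADwAAAAAAAAAPuAAAAAAAAA8gAAAAAAAAPAAAAAAAAAB4AAAAAAAAAAAAAAAAAAAAAAAAAAAAAAIAAAAAAAAAAAAAAAAAAAAAAAAAAAAAAAAAAAAAAAAAAAAAAAAAAAAAAAAAAAAAAAAAAAAAAAAAAAAAAAAAAAAAAAAAAAAAAAAAAAAAAAAAAAAAAAAAAAAAAAAAAAAAAAAAAAAAAAAAAAAAAAAAAAAAAAAAAAAAAAAAAAAAAAAAAAAAAAAAAAAAAAAAAAAAAAAAAAAAAAAAAAAAAAAAAAAAAAAAAAAAAAAAAAAAAAAAAAAAAAAAAAAAAAAAAAAAAAAAAAAAAAAAAAAAAAAAAAAAAAAAAAAAAAAAAAAAAAAAAAAAAAAAAAAAAAAAAAAAAAAAAAAAAAAAAAAAAAAAAAAAAAAAAAAAAAAAAAAAAAAAAAAAAAAAAAAAAAAAAAAAAAA=="/>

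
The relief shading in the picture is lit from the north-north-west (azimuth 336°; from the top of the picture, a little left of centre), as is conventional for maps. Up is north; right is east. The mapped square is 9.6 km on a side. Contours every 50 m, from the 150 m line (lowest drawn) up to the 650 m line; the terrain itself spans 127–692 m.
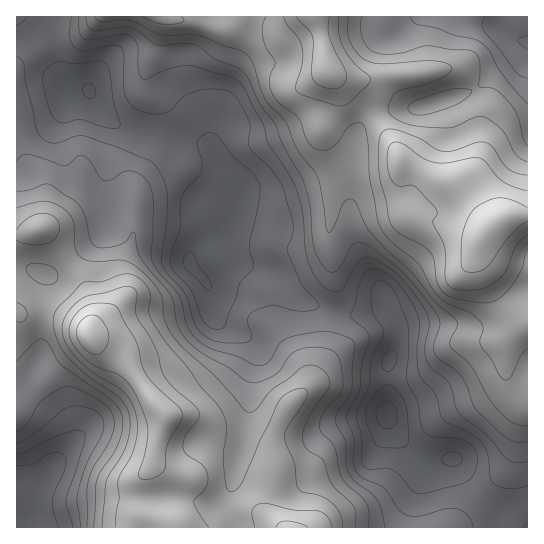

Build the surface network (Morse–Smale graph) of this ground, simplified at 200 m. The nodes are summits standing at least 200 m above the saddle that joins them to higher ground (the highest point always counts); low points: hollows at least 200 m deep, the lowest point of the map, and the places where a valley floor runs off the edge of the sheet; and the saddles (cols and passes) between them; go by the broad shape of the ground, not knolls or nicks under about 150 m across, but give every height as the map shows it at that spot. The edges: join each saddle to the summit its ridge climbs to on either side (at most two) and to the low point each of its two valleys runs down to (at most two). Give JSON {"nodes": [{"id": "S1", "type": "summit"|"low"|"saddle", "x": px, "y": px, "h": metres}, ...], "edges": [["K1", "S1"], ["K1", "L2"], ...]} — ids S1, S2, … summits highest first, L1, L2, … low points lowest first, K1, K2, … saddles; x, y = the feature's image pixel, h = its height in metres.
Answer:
{"nodes": [
{"id": "S1", "type": "summit", "x": 491, "y": 223, "h": 692},
{"id": "S2", "type": "summit", "x": 89, "y": 335, "h": 681},
{"id": "L1", "type": "low", "x": 386, "y": 414, "h": 127},
{"id": "L2", "type": "low", "x": 22, "y": 515, "h": 217},
{"id": "L3", "type": "low", "x": 527, "y": 42, "h": 297},
{"id": "K1", "type": "saddle", "x": 375, "y": 113, "h": 510},
{"id": "K2", "type": "saddle", "x": 42, "y": 313, "h": 482},
{"id": "K3", "type": "saddle", "x": 330, "y": 311, "h": 306}],
"edges": [["K1", "S1"], ["K1", "L1"], ["K1", "L3"], ["K2", "S2"], ["K2", "L1"], ["K2", "L2"], ["K3", "S1"], ["K3", "S2"], ["K3", "L1"]]}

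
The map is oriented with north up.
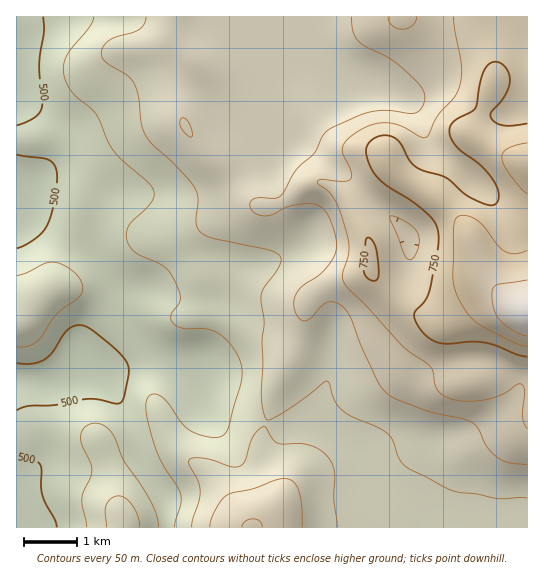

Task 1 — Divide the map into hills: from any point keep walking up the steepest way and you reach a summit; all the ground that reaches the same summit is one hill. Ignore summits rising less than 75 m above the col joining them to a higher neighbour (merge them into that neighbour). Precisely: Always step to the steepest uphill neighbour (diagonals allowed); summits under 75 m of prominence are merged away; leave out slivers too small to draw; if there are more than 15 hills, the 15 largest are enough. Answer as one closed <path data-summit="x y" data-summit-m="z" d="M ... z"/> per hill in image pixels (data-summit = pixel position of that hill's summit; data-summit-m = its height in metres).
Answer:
<path data-summit="527 313" data-summit-m="900" d="M527 16l-510 0-1 363 6 2 31 0 9-2 21-12 12 5 12 0 36-17 10 0 38 17 5 6 8 23 13 8 25 6 43 14 10-2 24 1 35 19 7 10 4 16 0 22 5 33 157 0z"/><path data-summit="251 527" data-summit-m="702" d="M153 355l-10 0-32 16-15 2 13 12 15 24 19 49 24 41 0 29 202-1-4-32 0-22-4-16-7-10-35-19-24-1-10 2-43-14-25-6-13-8-8-23-5-6z"/><path data-summit="123 527" data-summit-m="620" d="M83 367l-21 12-9 2-37 0 0 146 150 1 1-29-24-41-19-49-15-24-11-12z"/>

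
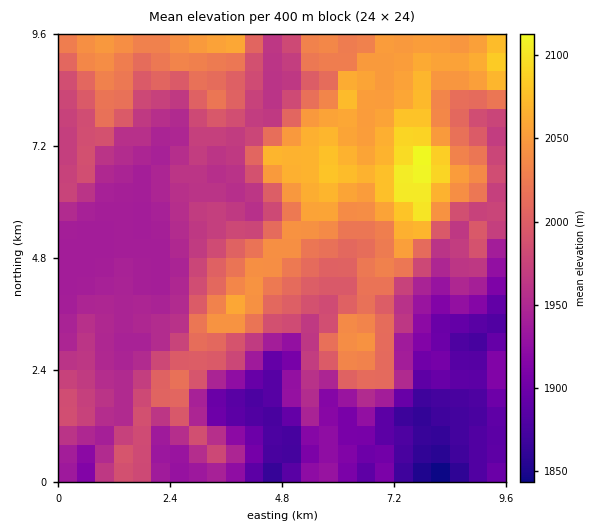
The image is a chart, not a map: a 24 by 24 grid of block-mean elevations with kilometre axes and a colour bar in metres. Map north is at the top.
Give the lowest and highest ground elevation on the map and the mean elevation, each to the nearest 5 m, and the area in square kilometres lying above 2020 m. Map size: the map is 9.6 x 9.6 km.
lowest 1835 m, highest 2120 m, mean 1980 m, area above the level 25.3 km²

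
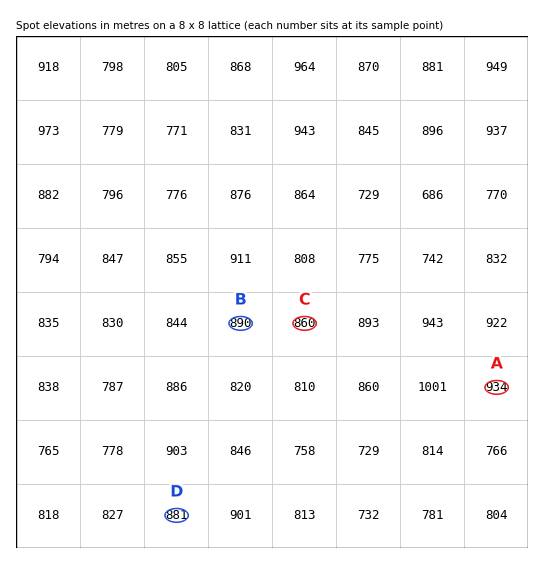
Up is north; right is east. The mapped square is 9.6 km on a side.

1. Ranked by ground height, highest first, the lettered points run A B D C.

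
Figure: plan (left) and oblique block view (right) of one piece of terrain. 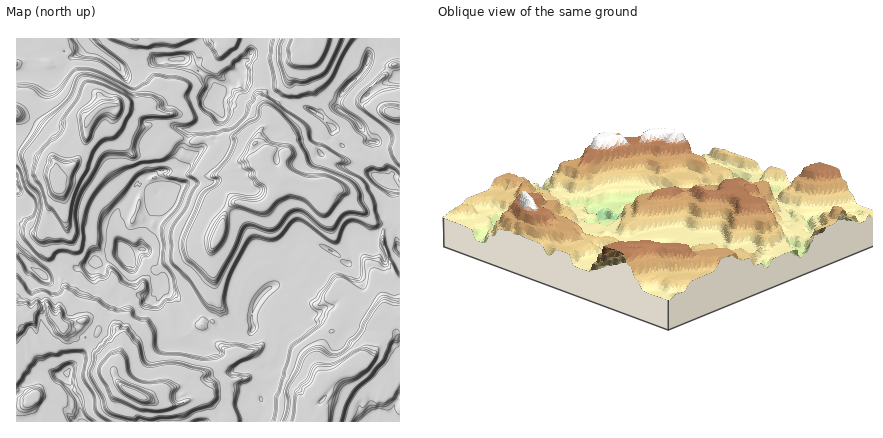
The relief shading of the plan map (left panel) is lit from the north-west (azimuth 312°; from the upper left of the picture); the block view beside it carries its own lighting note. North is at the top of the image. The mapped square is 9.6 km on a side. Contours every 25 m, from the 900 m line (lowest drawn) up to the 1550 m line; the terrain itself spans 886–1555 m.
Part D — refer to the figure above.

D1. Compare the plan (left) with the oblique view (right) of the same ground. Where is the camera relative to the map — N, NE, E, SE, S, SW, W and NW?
SE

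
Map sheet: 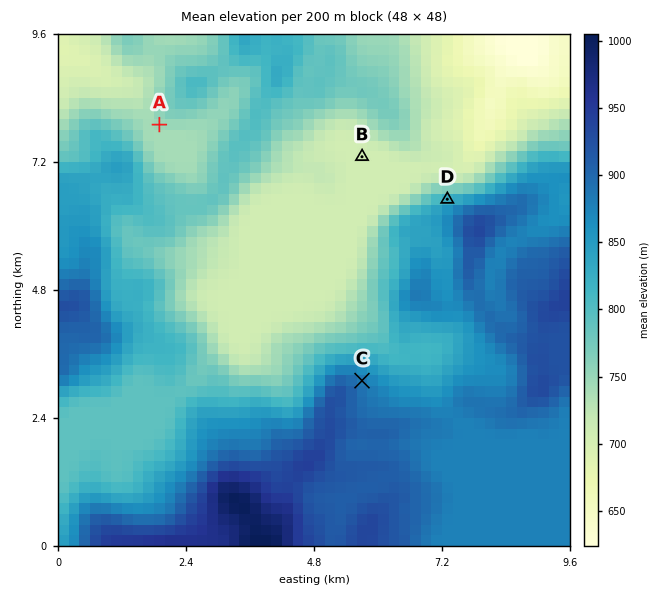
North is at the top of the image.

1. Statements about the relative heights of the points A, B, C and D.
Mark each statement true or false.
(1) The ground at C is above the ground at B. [true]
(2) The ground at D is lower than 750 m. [false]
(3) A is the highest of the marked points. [false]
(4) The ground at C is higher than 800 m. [true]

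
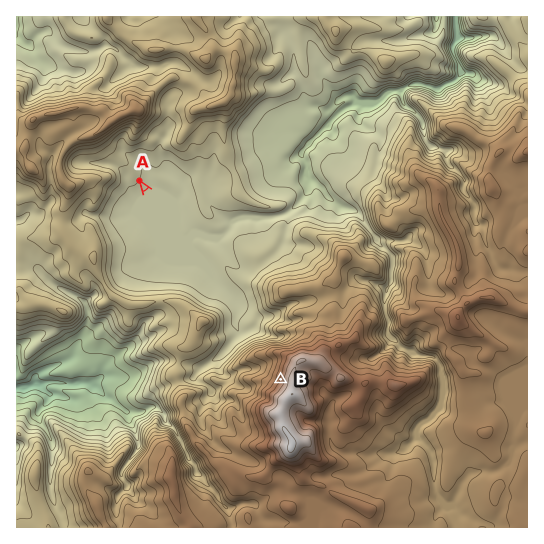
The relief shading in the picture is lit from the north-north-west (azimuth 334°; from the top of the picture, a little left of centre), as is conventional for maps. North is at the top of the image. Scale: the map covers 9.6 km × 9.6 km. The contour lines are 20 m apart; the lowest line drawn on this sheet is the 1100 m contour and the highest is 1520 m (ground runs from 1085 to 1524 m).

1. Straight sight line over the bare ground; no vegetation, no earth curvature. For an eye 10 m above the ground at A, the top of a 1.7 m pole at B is in view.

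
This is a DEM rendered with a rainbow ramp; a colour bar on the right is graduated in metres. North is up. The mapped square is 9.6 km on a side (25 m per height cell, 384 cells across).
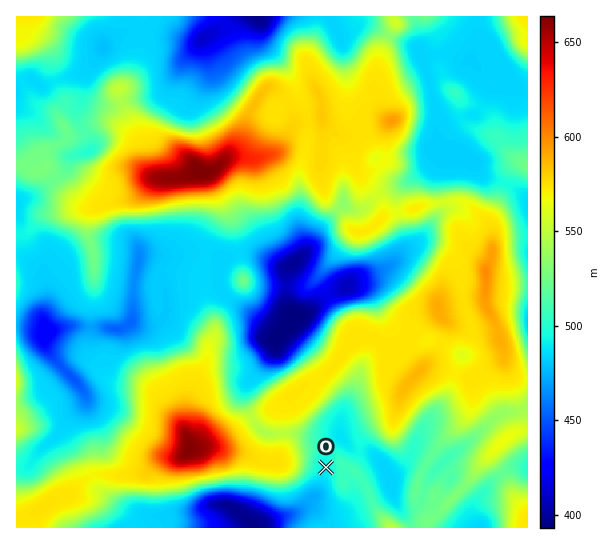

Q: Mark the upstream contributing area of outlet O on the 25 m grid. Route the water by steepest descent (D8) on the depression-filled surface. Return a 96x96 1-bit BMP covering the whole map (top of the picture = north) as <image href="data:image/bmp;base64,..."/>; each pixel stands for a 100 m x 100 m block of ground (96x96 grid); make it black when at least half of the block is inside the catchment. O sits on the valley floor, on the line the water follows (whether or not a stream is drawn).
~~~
<image width="96" height="96" href="data:image/bmp;base64,Qk2+BAAAAAAAAD4AAAAoAAAAYAAAAGAAAAABAAEAAAAAAIAEAAATCwAAEwsAAAIAAAAAAAAA////AAAAAAAAAAAAAAAAAAP4AAAAAAAAAAAAAAf8AAAAAAAAAAAAAA/+AAAAAAAAAAAAAB//AAAAAAAAAAAAAB//gAAAAAAAAAAAAB//wAAAAAAAAAAAAD//4AAAAAAAAAAAAD//8AAAAAAAAAAAAH//+AAAAAAAAAAAAP//+AAAAAAAAAAAAP///AAAAAAAAAAAA////gAAAAAAAAOAP////wAAAAAAAB/AP////4AAAAAAAf/gf////8AAAAAAA////////+AAAAAAAP////////AAAAAAAH////////gAAAAAAD////////4AAAAAAB////////4AAAAAAA////////4AAAAAAAP///////4AAAAAAAB///////4AAAAAAAA///////4AAAAAAAAf//////wAAAAAAAAH//////wAAAAAAAAD//////wAAAAAAAAA//////gAAAAAAAAAP/////gAAAAAAAAAH/////AAAAAAAAAAD/////AAAAAAAAAAD/////AAAAAAAAAAB/////AAAAAAAAAAA/j//+AAAAAAAAAAAfB//+AAAAAAAAAAAEA//+AAAAAAAAAAAAAf/+AAAAAAAAAAAAAf/8AAAAAAAAAAAAAP/8AAAAAAAAAAAAAH/4AAAAAAAAAAAAAD/4AAAAAAAAAAAAAB/wAAAAAAAAAAAAAA/wAAAAAAAAAAAAAAAAAAAAAAAAAAAAAAAAAAAAAAAAAAAAAAAAAAAAAAAAAAAAAAAAAAAAAAAAAAAAAAAAAAAAAAAAAAAAAAAAAAAAAAAAAAAAAAAAAAAAAAAAAAAAAAAAAAAAAAAAAAAAAAAAAAAAAAAAAAAAAAAAAAAAAAAAAAAAAAAAAAAAAAAAAAAAAAAAAAAAAAAAAAAAAAAAAAAAAAAAAAAAAAAAAAAAAAAAAAAAAAAAAAAAAAAAAAAAAAAAAAAAAAAAAAAAAAAAAAAAAAAAAAAAAAAAAAAAAAAAAAAAAAAAAAAAAAAAAAAAAAAAAAAAAAAAAAAAAAAAAAAAAAAAAAAAAAAAAAAAAAAAAAAAAAAAAAAAAAAAAAAAAAAAAAAAAAAAAAAAAAAAAAAAAAAAAAAAAAAAAAAAAAAAAAAAAAAAAAAAAAAAAAAAAAAAAAAAAAAAAAAAAAAAAAAAAAAAAAAAAAAAAAAAAAAAAAAAAAAAAAAAAAAAAAAAAAAAAAAAAAAAAAAAAAAAAAAAAAAAAAAAAAAAAAAAAAAAAAAAAAAAAAAAAAAAAAAAAAAAAAAAAAAAAAAAAAAAAAAAAAAAAAAAAAAAAAAAAAAAAAAAAAAAAAAAAAAAAAAAAAAAAAAAAAAAAAAAAAAAAAAAAAAAAAAAAAAAAAAAAAAAAAAAAAAAAAAAAAAAAAAAAAAAAAAAAAAAAAAAAAAAAAAAAAAAAAAAAAAAAAAAAAAAAAAAAAAAAAAAAAAAAAAAAAAAAAAAAAAAAAAAAAAAAAAAAAAAAAAAAAAAAAAAAAAAAAAAAAAAAAAAAAAAAAAAAAAAAAAAAAAAAAAAAAAAA="/>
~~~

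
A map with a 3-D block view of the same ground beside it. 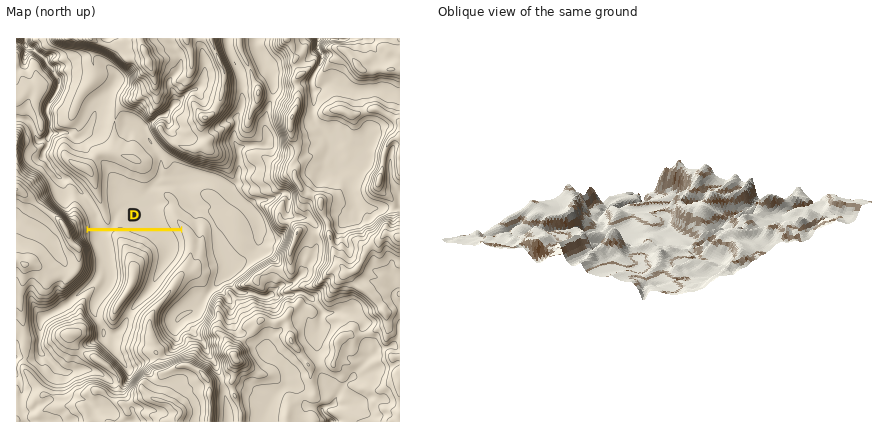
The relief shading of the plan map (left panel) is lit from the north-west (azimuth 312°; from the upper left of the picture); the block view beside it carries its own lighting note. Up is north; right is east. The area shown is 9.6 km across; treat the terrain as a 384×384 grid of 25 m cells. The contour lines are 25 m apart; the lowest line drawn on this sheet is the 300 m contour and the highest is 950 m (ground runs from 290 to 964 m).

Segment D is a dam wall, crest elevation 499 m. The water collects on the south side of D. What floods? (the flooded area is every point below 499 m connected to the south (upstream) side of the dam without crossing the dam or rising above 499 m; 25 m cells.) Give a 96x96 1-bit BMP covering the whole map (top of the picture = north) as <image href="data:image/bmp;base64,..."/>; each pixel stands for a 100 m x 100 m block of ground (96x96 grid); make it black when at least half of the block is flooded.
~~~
<image width="96" height="96" href="data:image/bmp;base64,Qk2+BAAAAAAAAD4AAAAoAAAAYAAAAGAAAAABAAEAAAAAAIAEAAATCwAAEwsAAAIAAAAAAAAA////AAAAAAAAAAAAAAAAAAAAAAAAAAAAAAAAAAAAAAAAAAAAAAAAAAAAAAAAAAAAAAAAAAAAAAAAAAAAAAAAAAAAAAAAAAAAAAAAAAAAAAAAAAAAAAAAAAAAAAAAAAAAAAAAAAAAAAAAAAAAAAAAAAAAAAAAAAAAAAAAAAAAAAAAAAAAAAAAAAAAAAAAAAAAAAAAAAAAAAAAAAAAAAAAAAAAAAAAAAAAAAAAAAAAAAAAAAAQAAAAAAAAAAAAAAAgAAAAAAAAAAAAAABgAAAAAAAAAAAAAAHAAAAAAAAAAAAAAAPAAAAAAAAAAAAAAAfAAAAAAAAAAAAAAA/gAAAAAAAAAAAAAA/gAAAAAAAAAAAAAA/gAAAAAAAAAAAAAA9wAAAAAAAAAAAGAA4wAAAAAAAAAAAHABwQAAAAAAAAAAAHwDwAAAAAAAAAAAAD8DwAAAAAAAAAAAAAfDwEAAAAAAAAAAAAHn4GAAAAAAAAAAAAD34DAAAAAAAAAAAAB/8BwAAAAAAAAAAAA/+B4AAAAAAAAAAAAP+A8AAAAAAAAAAAAH/A8AAAAAAAAAAAAD/AeAAAAAAAAAAAAD/AfAAAAAAAAAAAAB/AfgAAAAAAAAAAAB/APgAAAAAAAAAAAB/APwAAAAAAAAAAAB/AP4AAAAAAAAAAAB/AP8AAAAAAAAAAAB/AP8AAAAAAAAAAAB/Af8AAAAAAAAAAAD+A/8AAAAAAAAAAAD+H/8AAAAAAAAAAAH///8AAAAAAAAAAAD///4AAAAAAAAAAAAAAAAAAAAAAAAAAAAAAAAAAAAAAAAAAAAAAAAAAAAAAAAAAAAAAAAAAAAAAAAAAAAAAAAAAAAAAAAAAAAAAAAAAAAAAAAAAAAAAAAAAAAAAAAAAAAAAAAAAAAAAAAAAAAAAAAAAAAAAAAAAAAAAAAAAAAAAAAAAAAAAAAAAAAAAAAAAAAAAAAAAAAAAAAAAAAAAAAAAAAAAAAAAAAAAAAAAAAAAAAAAAAAAAAAAAAAAAAAAAAAAAAAAAAAAAAAAAAAAAAAAAAAAAAAAAAAAAAAAAAAAAAAAAAAAAAAAAAAAAAAAAAAAAAAAAAAAAAAAAAAAAAAAAAAAAAAAAAAAAAAAAAAAAAAAAAAAAAAAAAAAAAAAAAAAAAAAAAAAAAAAAAAAAAAAAAAAAAAAAAAAAAAAAAAAAAAAAAAAAAAAAAAAAAAAAAAAAAAAAAAAAAAAAAAAAAAAAAAAAAAAAAAAAAAAAAAAAAAAAAAAAAAAAAAAAAAAAAAAAAAAAAAAAAAAAAAAAAAAAAAAAAAAAAAAAAAAAAAAAAAAAAAAAAAAAAAAAAAAAAAAAAAAAAAAAAAAAAAAAAAAAAAAAAAAAAAAAAAAAAAAAAAAAAAAAAAAAAAAAAAAAAAAAAAAAAAAAAAAAAAAAAAAAAAAAAAAAAAAAAAAAAAAAAAAAAAAAAAAAAAAAAAAAAAAAAAAAAAAAAAAAAAAAAAAAAAAAAAAAAAAAAAAAAAAAAAAAAAAAAAAAAAAAAAAAAAAAAAAAAAAAAA="/>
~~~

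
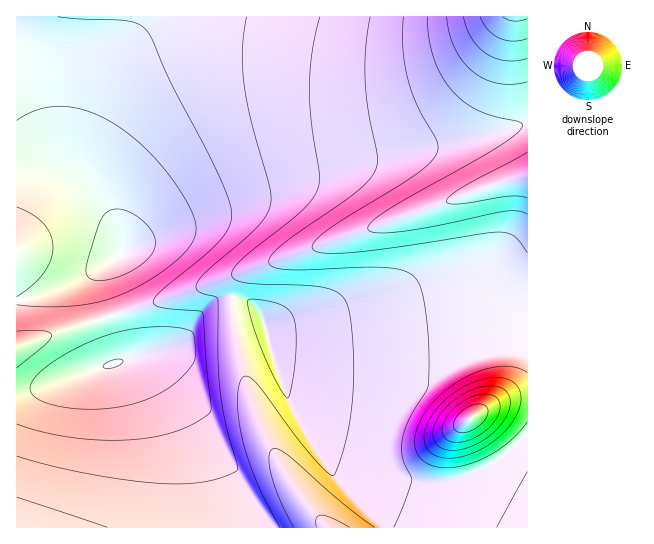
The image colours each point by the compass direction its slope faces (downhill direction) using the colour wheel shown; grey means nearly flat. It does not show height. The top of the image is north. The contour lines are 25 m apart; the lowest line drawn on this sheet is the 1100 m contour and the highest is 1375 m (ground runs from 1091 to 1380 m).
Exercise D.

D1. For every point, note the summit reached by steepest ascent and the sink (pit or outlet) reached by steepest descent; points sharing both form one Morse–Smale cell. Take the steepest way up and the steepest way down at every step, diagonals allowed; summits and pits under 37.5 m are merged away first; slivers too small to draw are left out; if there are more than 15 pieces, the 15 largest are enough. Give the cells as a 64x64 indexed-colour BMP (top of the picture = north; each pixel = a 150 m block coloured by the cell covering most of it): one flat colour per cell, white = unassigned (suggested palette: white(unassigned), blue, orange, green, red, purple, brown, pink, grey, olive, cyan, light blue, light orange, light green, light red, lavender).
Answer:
<image width="64" height="64" href="data:image/bmp;base64,Qk12CAAAAAAAAHYAAAAoAAAAQAAAAEAAAAABAAQAAAAAAAAIAAATCwAAEwsAABAAAAAAAAAA////ALR3HwAOf/8ALKAsACgn1gC9Z5QAS1aMAMJ34wB/f38AIr28AM++FwDox64AeLv/AIrfmACWmP8A1bDFADMzMzMzMzMzMzMzMzMzMzMzMzM1VVVUREREREREREREMzMzMzMzMzMzMzMzMzMzMzMzM1VVVUREREREREREREQzMzMzMzMzMzMzMzMzMzMzMzM1VVVURERERERERERERDMzMzMzMzMzMzMzMzMzMzMzM1VVVUREREREREREREREMzMzMzMzMzMzMzMzMzMzMzM1VVVVREREREREREREREQzMzMzMzMzMzMzMzMzMzMzMzVVVVRERERERERERERERDMzMzMzMzMzMzMzMzMzMzMzVVVVREREREREREREREREMzMzMzMzMzMzMzMzMzMzMzVVVVREREREREREREREREQzMzMzMzMzMzMzMzMzMzMzNVVVRERERERERERERERERDMzMzMzMzMzMzMzMzMzMzNVVVVEREREREREREREREREMzMzMzMzMzMzMzMzMzMzM1VVVEREREREREREREREREQzMzMzMzMzMzMzMzMzMzM1VVVURERERERERERERERERDMzMzMzMzMzMzMzMzMzMzVVVUREREREREREREREREREMzMzMzMzMzMzMzMzMzMzVVVUREREREREREREREREREQzMzMzMzMzMzMzMzMzMzNVVVRERERERERERERERERERDMzMzMzMzMzMzMzMzMzM1VVREREREREREREREREREREMzMzMzMzMzMzMzMzMzM1VVVEREREREREREREREREREQzMzMzMzMzMzMzMzMzMzVVVURERERERERERERERERERDMzMzMzMzMzMzMzMzMzNVVUREREREREREREREREREREMzMzMzMzMzMzMzMzMzNVVVREREREREREREREREREREQzMzMzMzMzMzMzMzMzM1VVRERERERERERERERERERERDMzMzMzMzZjMzMzMzMzVVVEREREREREREREREREREREMzMzMzMzZmZmYzMzMzNVVUREREREREREREREREREREQREzMzMzNmZmZmYzMzM1VVRERERERERERERERERERERBEREzMzM2ZmZmZmMzMzVVIiIiIkREREREREREREREREERERERMzZmZmZmYzMzVVUiIiIiIiIiIiREREREREREQRERERERJmZmZmZmMzNVVSIiIiIiIiIiIiIiIiIiIiIhEREREREiImZmZmZjM1VSIiIiIiIiIiIiIiIiIiIiIiERERERESIiIiZmZmYzVSIiIiIiIiIiIiIiIiIiIiIiIRERERESIiIiIiJmZmYiIiIiIiIiIiIiIiIiIiIiIiIhERERERIiIiIiIiImZiIiIiIiIiIiIiIiIiIiIiIiIiEREREREiIiIiIiIiIiIiIiIiIiIiIiIiIiIiIiIiIiIRERERERIiIiIiIiIiIiIiIiIiIiIiIiIiIiIiIiIiIhERERERESIiIiIiIiIiIiIiIiIiIiIiIiIiIiIiIiIiEREREREREiIiIiIiIiIiIiIiIiIiIiIiIiIiIiIiIiIREREREREREiIiIiIiIiIiIiIiIiIiIiIiIiIiIiIiIhERERERERERIiIiIiIiIiIiIiIiIiIiIiIiIiIiIiIiERERERERERESIiIiIiIiIiIiIiIiIiIiIiIiIiIiIiIREREREREREREiIiIiIiIiIiIiIiIiIiIiIiIiIiIiIhEREREREREREREiIiIiIiIiIiIiIiIiIiIiIiIiIiIiEREREREREREREREiIiIiIiIiIiIiIiIiIiIiIiIiIiIREREREREREREREREiIiIiIiIiIiIiIiIiIiIiIiIiIhEREREREREREREREREiIiIiIiIiIiIiIiIiIiIiIiIiERERERERERERERERERESIiIiIiIiIiIiIiIiIiIiIiIRERERERERERERERERERERIiIiIiIiIiIiIiIiIiIiIhERERERERERERERERERERERERIiIiIiIiIiIiIiIiIiEREREREREREREREREREREREREREREiIiIiIiIiIiIiIRERERERERERERERERERERERERERERERERIiIiIiIiIhEREREREREREREREREREREREREREREREREREREiIiIiERERERERERERERERERERERERERERERERERERERERIiIRERERERERERERERERERERERERERERERERERERERERERERERERERERERERERERERERERERERERERERERERERERERERERERERERERERERERERERERERERERERERERERERERERERERERERERERERERERERERERERERERERERERERERERERERERERERERERERERERERERERERERERERERERERERERERERERERERERERERERERERERERERERERERERERERERERERERERERERERERERERERERERERERERERERERERERERERERERERERERERERERERERERERERERERERERERERERERERERERERERERERERERERERERERERERERERERERERERERERERERERERERERERERERERERERERERERERERERERERERERERERERERERERERERERERERERERERERERERERERERERERERERERERERERERERERERERERERERERERERERERERERERERERERERERERERERERERERERERERERERERERERERERERERERERERERERERERERERERERERER"/>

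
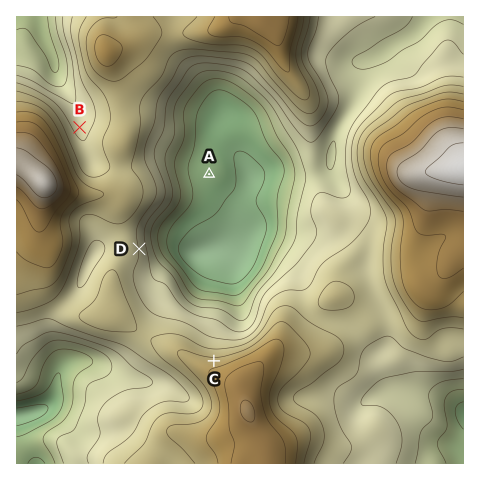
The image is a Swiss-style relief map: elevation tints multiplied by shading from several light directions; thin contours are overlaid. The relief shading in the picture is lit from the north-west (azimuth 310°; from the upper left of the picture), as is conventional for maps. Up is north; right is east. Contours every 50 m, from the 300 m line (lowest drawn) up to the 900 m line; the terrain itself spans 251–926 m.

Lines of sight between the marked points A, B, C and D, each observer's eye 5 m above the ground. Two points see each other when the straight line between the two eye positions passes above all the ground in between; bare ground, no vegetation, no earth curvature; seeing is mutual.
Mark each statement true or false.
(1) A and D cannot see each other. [false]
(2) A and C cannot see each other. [false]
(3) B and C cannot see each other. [true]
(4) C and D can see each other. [true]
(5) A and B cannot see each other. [true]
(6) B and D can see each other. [false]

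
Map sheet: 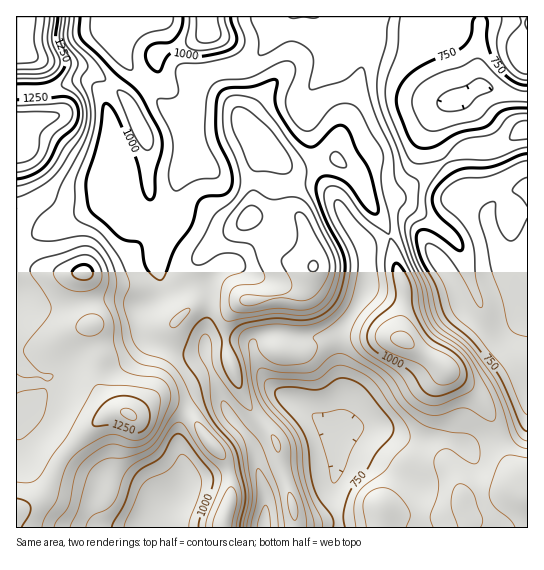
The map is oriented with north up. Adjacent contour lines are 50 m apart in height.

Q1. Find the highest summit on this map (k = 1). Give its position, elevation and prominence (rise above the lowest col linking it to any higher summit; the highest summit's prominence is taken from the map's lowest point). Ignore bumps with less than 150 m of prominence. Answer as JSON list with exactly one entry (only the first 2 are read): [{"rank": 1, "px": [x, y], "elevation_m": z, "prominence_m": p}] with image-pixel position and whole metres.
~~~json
[{"rank": 1, "px": [129, 414], "elevation_m": 1307, "prominence_m": 194}]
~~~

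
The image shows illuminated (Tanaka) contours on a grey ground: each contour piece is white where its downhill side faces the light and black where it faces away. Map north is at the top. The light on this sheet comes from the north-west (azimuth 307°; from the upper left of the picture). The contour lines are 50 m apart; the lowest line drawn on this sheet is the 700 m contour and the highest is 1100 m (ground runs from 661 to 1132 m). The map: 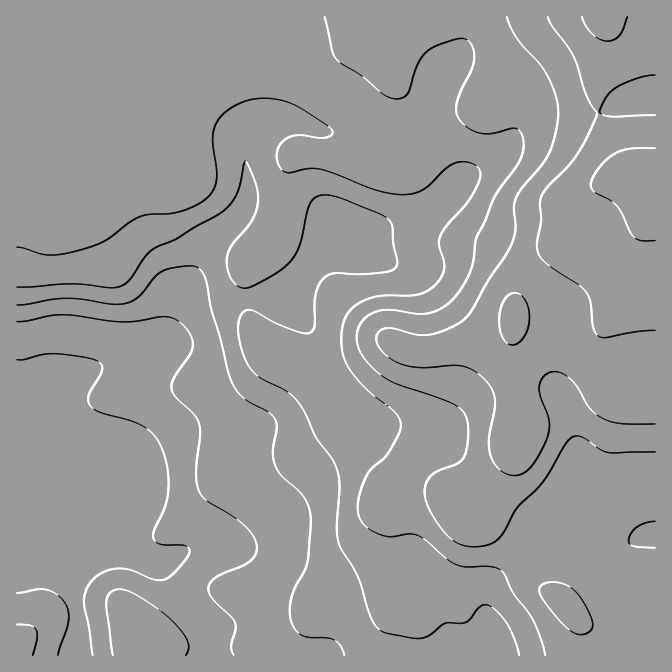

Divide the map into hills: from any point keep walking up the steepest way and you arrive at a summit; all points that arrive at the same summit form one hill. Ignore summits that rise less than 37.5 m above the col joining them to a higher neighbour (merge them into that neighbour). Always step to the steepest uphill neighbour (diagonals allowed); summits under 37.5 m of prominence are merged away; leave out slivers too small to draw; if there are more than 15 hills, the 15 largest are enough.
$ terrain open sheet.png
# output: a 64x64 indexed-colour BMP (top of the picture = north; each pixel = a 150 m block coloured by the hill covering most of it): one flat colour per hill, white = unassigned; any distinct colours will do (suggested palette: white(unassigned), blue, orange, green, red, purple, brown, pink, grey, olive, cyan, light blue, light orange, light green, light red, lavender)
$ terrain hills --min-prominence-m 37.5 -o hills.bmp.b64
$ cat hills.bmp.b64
<image width="64" height="64" href="data:image/bmp;base64,Qk12CAAAAAAAAHYAAAAoAAAAQAAAAEAAAAABAAQAAAAAAAAIAAATCwAAEwsAABAAAAAAAAAA////ALR3HwAOf/8ALKAsACgn1gC9Z5QAS1aMAMJ34wB/f38AIr28AM++FwDox64AeLv/AIrfmACWmP8A1bDFAFVVVUREREREREERERERERERERERERERESIiIiIiIiIiVVVVREREREREQRERERERERERERERERERIiIiIiIiIiJVVVVERERERERBEREREREREREREREREREiIiIiIiIiIlVVVUREREREREEREREREREREREREREREiIiIiIiIiIiVVVVREREREREERERERERERERERERERESIiIiIiIiIiJVVVVEREREREERERERERERERERERERERIiIiIiIiIiIlVVVUREREREEREREREREREREREREREREiIiIiIiIiIiVVVUREREREERERERERERERERERERERERIiIiIiIiIiJVVVREREREQRERERERERERERERERERERESIiIiIiIiIlVVVEREREEREREREREREREREREREREREREiIiIiIiIiVVVURERBERERERERERERERERERERERERERIiIiIiIiJVVVVERBEREREREREREREREREREREREREREREiIiERIlVVUUQRERERERERERERERERERERERERERERERIiERERERERERERERERERERERERERERERERERERERERESEREREREREREREREREREREREREREREREREREREREREREREREREREREREREREREREREREREREREREREREREREREREREREREREREREREREREREREREREREREREREREREREREREREREREREREREREREREREREREREREREREREREREREREREREREREREREREREREREREREREREREREREREREREREREREREREREREREREREREREREREREREREREREREREREREREREREREREREREREREREREREREREREREREREREREREREREREREREREREREREREREREREREREREREREREREREREREREREREREREREREREREREREREREREREREREREREREREREREREREREREREREREREREREREREREREREREREREREREREREREREREREREREREREREREREREREREREREREREREREREREREREREREREREREREREREREREREREREREREREREREREREREREREREREREREREREREREREREREREREREREREREREREREREREREREREREREREREREREREREREREREREREREREREREREREREREREREREREREREREREREREREREREREREREREREREREREREREREREREREREREREREREREREREREREREREREREREREREREREREREREREREREREREREREREREREREREREREREREREREREREREREREREREREREREREREREREREREREREREREREREREREREREREREREREREREREREREREREREREREREREREREREREREREREREREREREREREREREREREREREREREREREREREREREREREREREREREREREREREREREREREREREREREREREREREREREREREREREREREREREREREREREREREREREREREREREREREREREREREREREREREREREREREREREREREREREREREREREREREREREREREREREREREREREREREREREREREREREREREREREREREREREREREREREREREREREREREREREREREREREREREREREREREREREREREREREREREREREREREREREREREREREREREREREREREREREREREREREREREREREREREREREREREREREREREREREREREREREREREREREREREREREREREREREREREREREREREREREREREREREREREREREREREREREREREREREREREREREREREREREREREREREREREREREREREREREREREREREREREREREREREREREREREREREREREREREREREREREREREREREREREREREREREREREREREREREREREREREREREREREREREREREREREREREREREREREREREREREREREREREREREREREREREREREREREREREREREREREREREREREREREREREREREREREREREREREREREREREREREREREREREREREREREREREREREREREREREREREREREREREREREREREREREREREREREREREREREREREREREREREREREREREREREREREREREREREREREREREREREREREREREREREREREREREREREREREREREREREREREREREREREREREREREREREREREREREREzMzMzMREREREREREREREREREREREREREREREREREREzMzMzMzMREREREREREREREREREREREREREREREREREzMzMzMzMzMxEREREREREREREREREREREREREREREREzMzMzMzMzMzERERERERERERERERERERERERERERERMzMzMzMzMzMzMRERERERERERERERERERERERERERERMzMzMzMzMzMzMxEREREREREREREREREREREREREREREzMzMzMzMzMzMzERERERERERERERERERERERERERERERMzMzMzMzMzMzMREREREREREREREREREREREREREREREzMzMzMzMzMzMxERERERERERERERERERERERERERERETMzMzMzMzMzMz"/>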